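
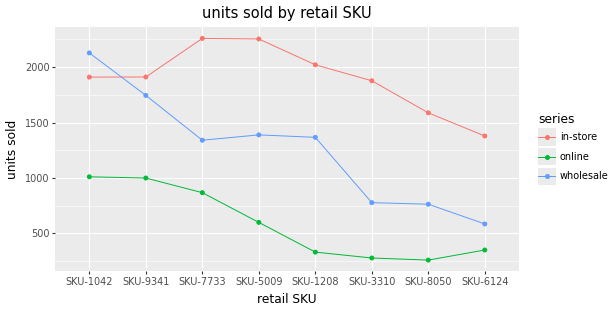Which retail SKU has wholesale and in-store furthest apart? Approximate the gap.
SKU-3310, ≈ 1000

SKU-3310: wholesale ≈ 800, in-store ≈ 1800 → gap ≈ 1000. Next-largest (SKU-7733) is only ≈ 800.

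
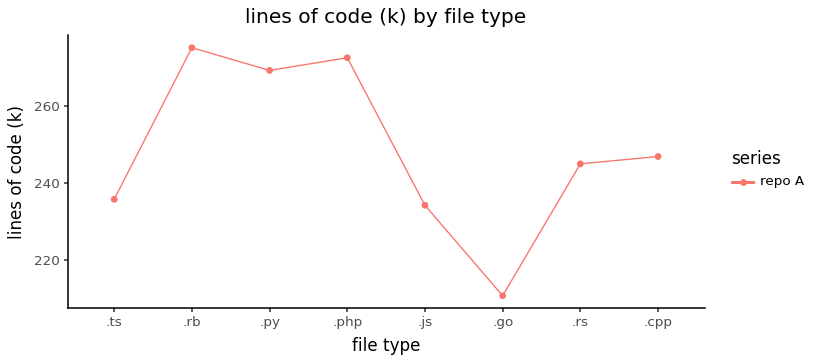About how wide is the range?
≈ 70

Max .rb ≈ 280, min .go ≈ 210; range ≈ 70.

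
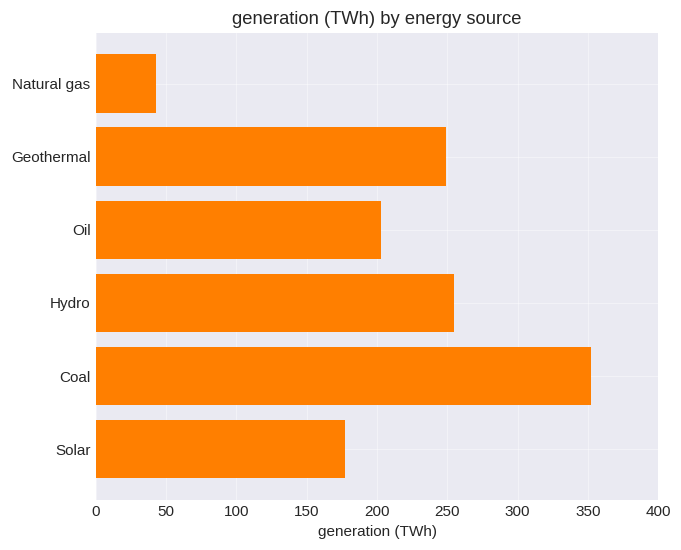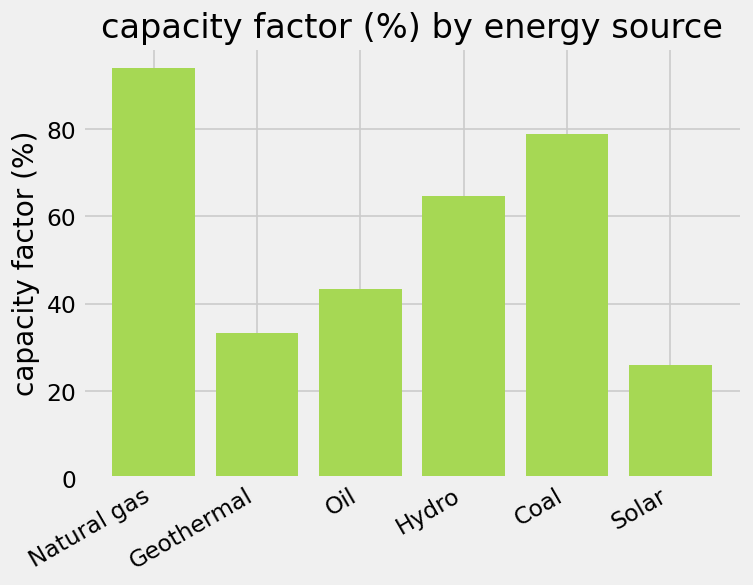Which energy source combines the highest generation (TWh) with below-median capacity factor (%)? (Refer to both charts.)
Chart 2 median capacity factor (%) ≈ 50; below-median energy sources: Geothermal, Oil, Solar. Among those, Geothermal has the highest generation (TWh) (≈ 250).

Geothermal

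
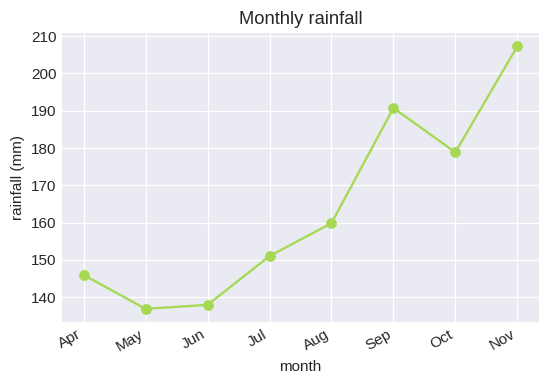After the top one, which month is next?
Sep

Top 3: Nov ≈ 210, Sep ≈ 190, Oct ≈ 180.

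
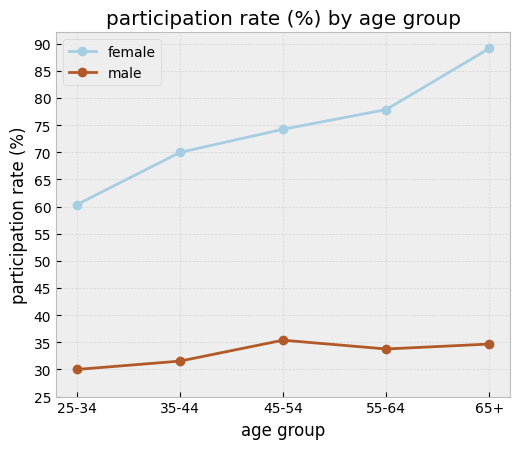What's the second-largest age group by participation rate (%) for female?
55-64

Top 3 for female: 65+ ≈ 90, 55-64 ≈ 80, 45-54 ≈ 75.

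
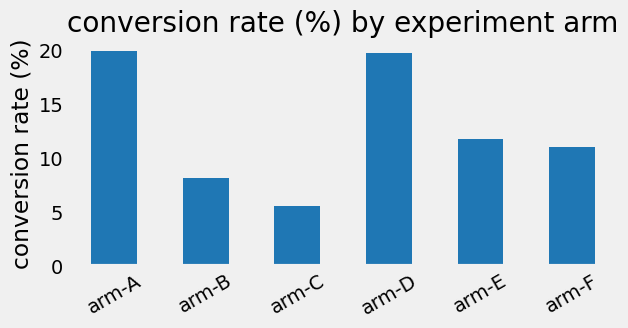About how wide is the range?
Max arm-A ≈ 20, min arm-C ≈ 6; range ≈ 14.

≈ 14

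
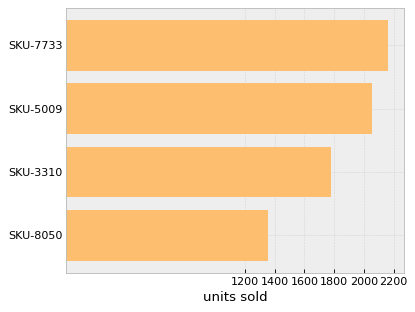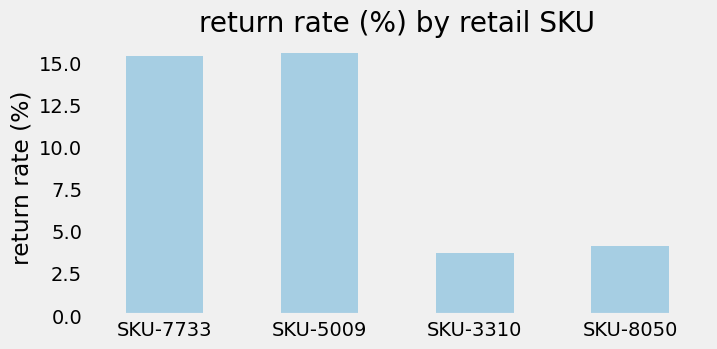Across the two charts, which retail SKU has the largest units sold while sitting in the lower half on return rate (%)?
SKU-3310

Chart 2 median return rate (%) ≈ 10; below-median retail SKUs: SKU-3310, SKU-8050. Among those, SKU-3310 has the highest units sold (≈ 1800).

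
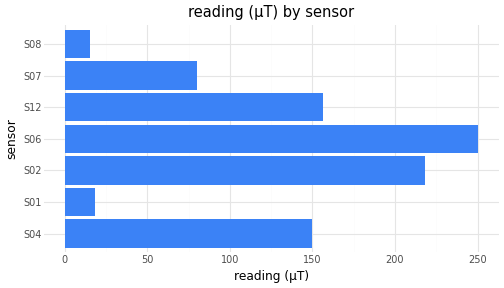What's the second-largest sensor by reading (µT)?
S02

Top 3: S06 ≈ 250, S02 ≈ 225, S12 ≈ 150.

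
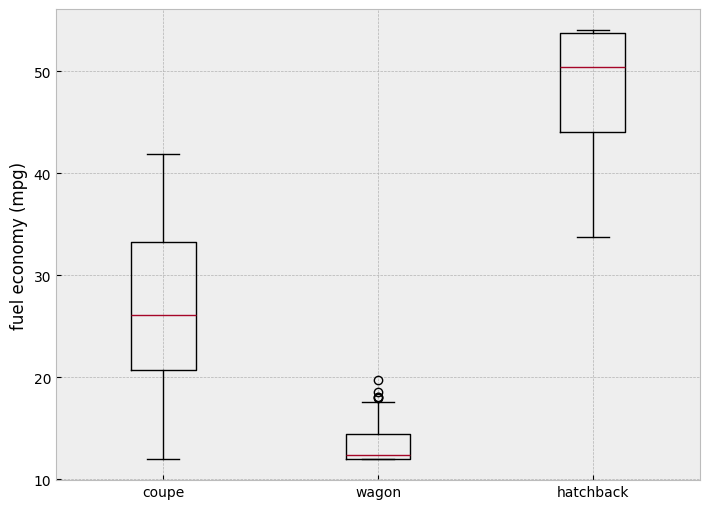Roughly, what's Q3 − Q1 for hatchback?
≈ 10

Q3 ≈ 55, Q1 ≈ 45; IQR ≈ 10.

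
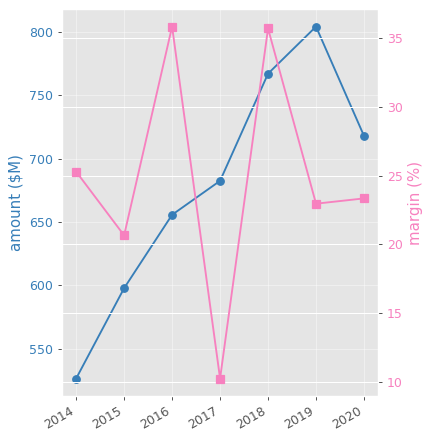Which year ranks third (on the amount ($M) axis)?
Top 4 (on the amount ($M) axis): 2019 ≈ 800, 2018 ≈ 775, 2020 ≈ 725, 2017 ≈ 675.

2020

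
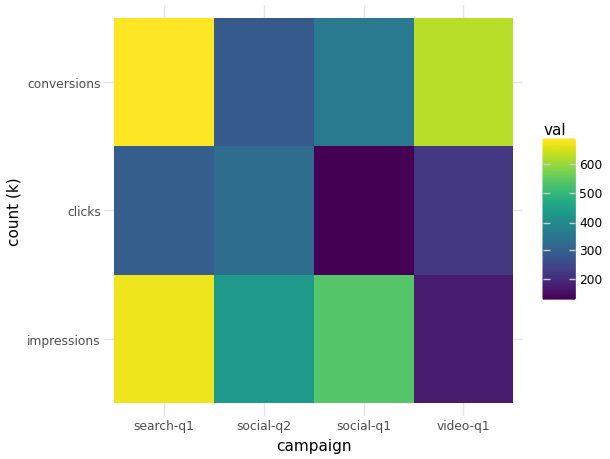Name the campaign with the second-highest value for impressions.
Top 3 for impressions: search-q1 ≈ 650, social-q1 ≈ 550, social-q2 ≈ 450.

social-q1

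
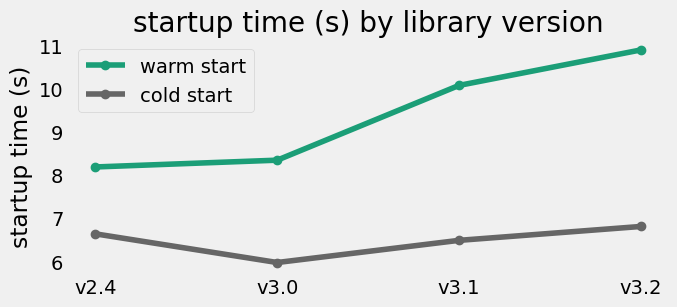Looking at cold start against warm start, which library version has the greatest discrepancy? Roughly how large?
v3.2, ≈ 4.0 s

v3.2: cold start ≈ 7.0, warm start ≈ 11.0 → gap ≈ 4.0. Next-largest (v3.1) is only ≈ 3.5.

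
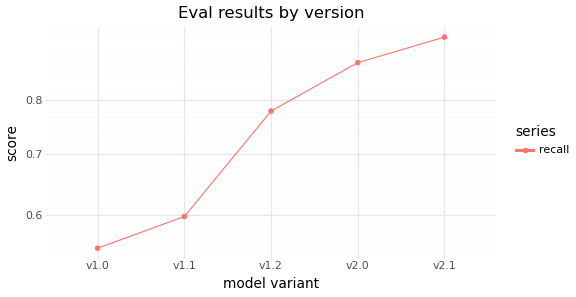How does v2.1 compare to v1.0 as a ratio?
v2.1 ≈ 0.95, v1.0 ≈ 0.55; 0.95/0.55 ≈ 1.73.

≈ 1.73×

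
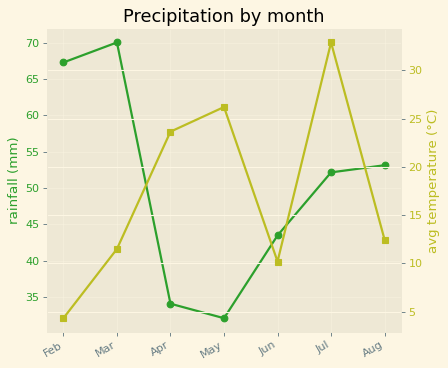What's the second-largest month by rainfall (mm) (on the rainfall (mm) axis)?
Feb

Top 3 (on the rainfall (mm) axis): Mar ≈ 70, Feb ≈ 65, Aug ≈ 55.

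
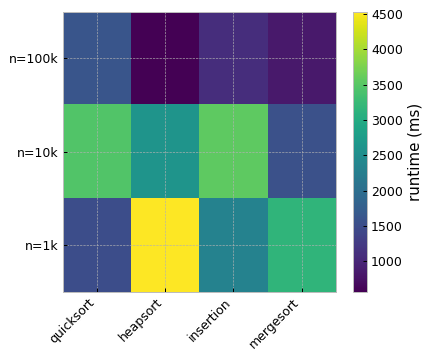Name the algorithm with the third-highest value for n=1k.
insertion

Top 4 for n=1k: heapsort ≈ 4500, mergesort ≈ 3000, insertion ≈ 2500, quicksort ≈ 1500.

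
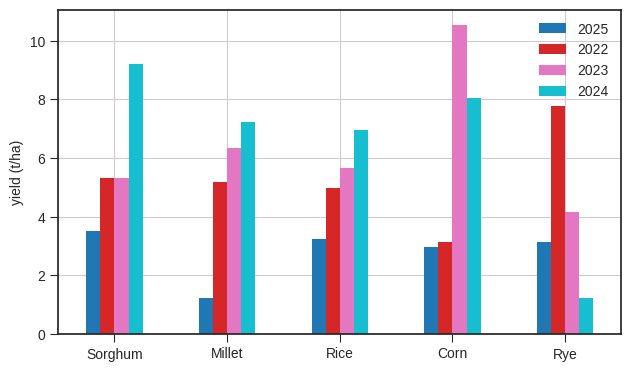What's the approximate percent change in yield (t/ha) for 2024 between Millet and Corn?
≈ +14.3%

Millet ≈ 7, Corn ≈ 8; (8 − 7) / 7 ≈ +14.3%.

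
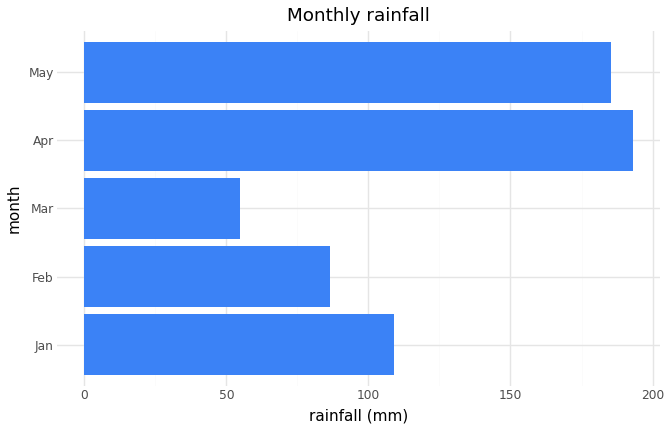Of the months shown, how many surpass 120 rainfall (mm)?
Above 120: Apr, May.

2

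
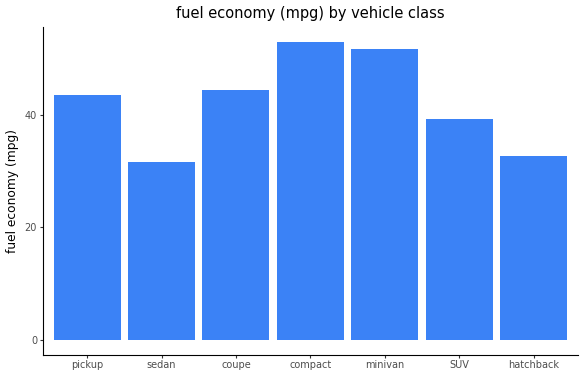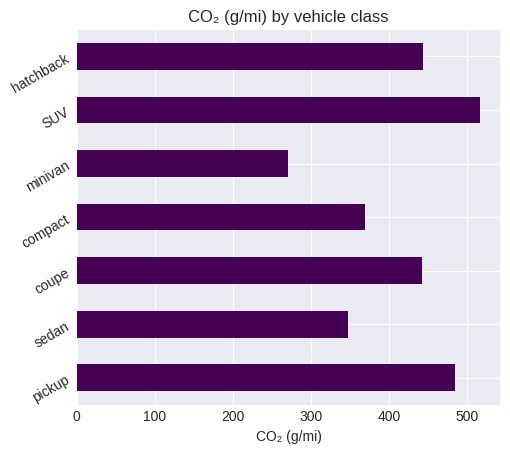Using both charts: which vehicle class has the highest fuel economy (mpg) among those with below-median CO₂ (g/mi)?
Chart 2 median CO₂ (g/mi) ≈ 450; below-median vehicle classes: sedan, compact, minivan. Among those, compact has the highest fuel economy (mpg) (≈ 55).

compact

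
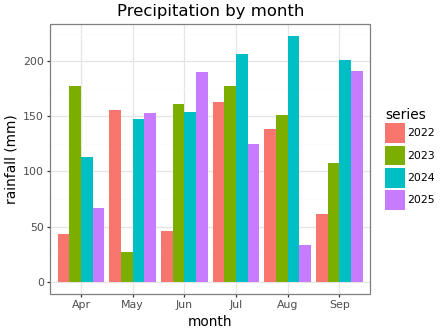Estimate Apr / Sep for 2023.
Apr ≈ 180, Sep ≈ 100; 180/100 ≈ 1.8.

≈ 1.8×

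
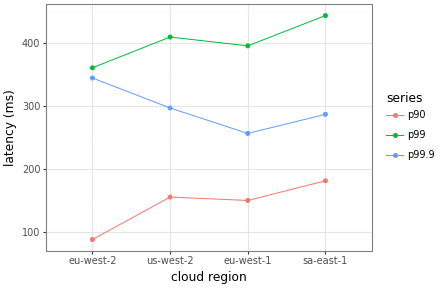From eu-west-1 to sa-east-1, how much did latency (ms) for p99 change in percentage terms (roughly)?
≈ +12.5%

eu-west-1 ≈ 400, sa-east-1 ≈ 450; (450 − 400) / 400 ≈ +12.5%.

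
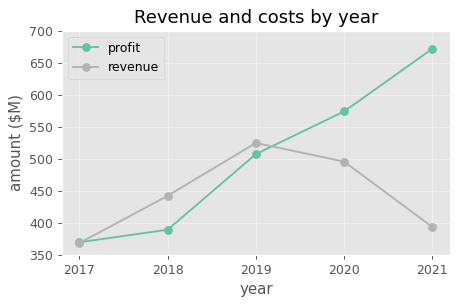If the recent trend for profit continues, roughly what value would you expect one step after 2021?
≈ 725

Last three: 500, 550, 650 → slope ≈ 75/step → next ≈ 725.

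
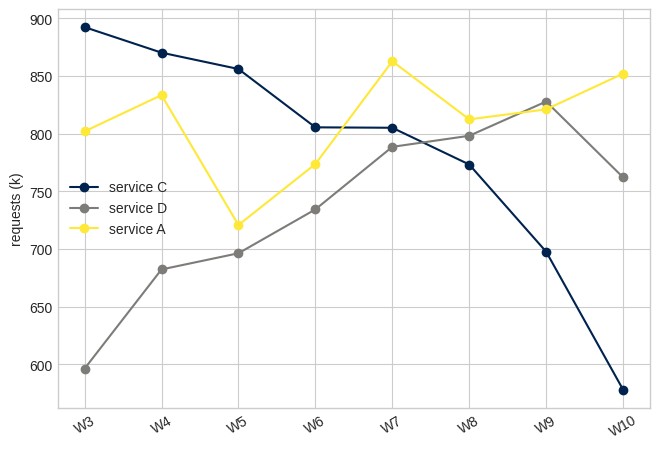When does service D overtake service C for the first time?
W8

W7: service D ≈ 800 vs service C ≈ 800 (not yet); W8: service D ≈ 800 vs service C ≈ 750 (first crossover).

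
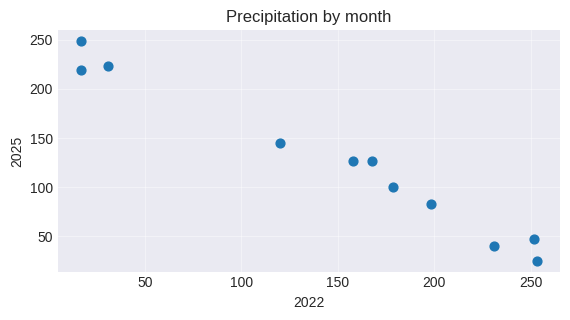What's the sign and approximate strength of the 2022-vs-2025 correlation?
negative, strong

Points are negatively correlated; strong (|r| ≈ 1.0).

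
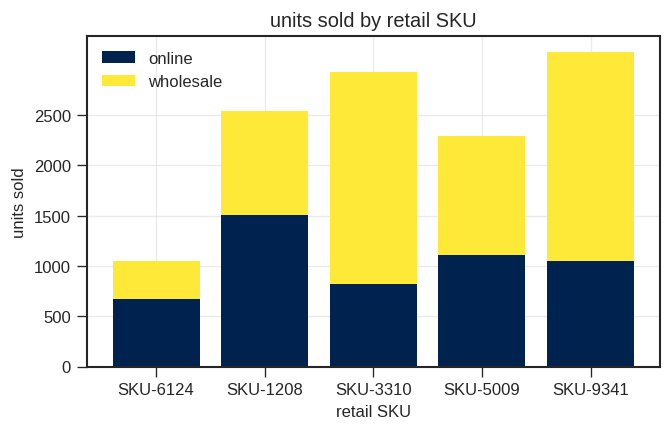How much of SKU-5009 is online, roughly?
≈ 1000

online top ≈ 1000, bottom ≈ 0; segment ≈ 1000.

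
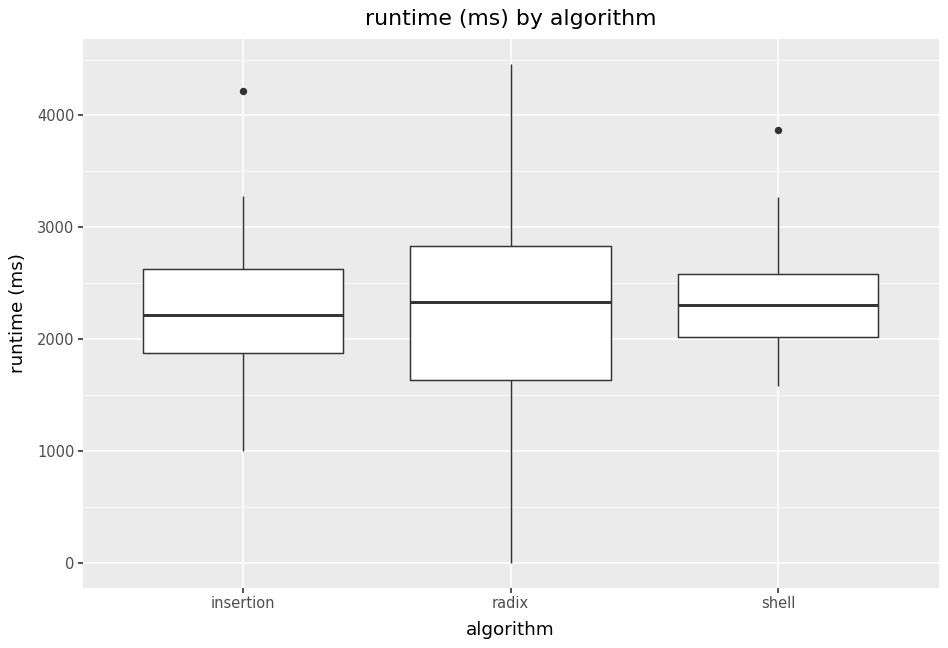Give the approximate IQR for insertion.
≈ 700

Q3 ≈ 2600, Q1 ≈ 1900; IQR ≈ 700.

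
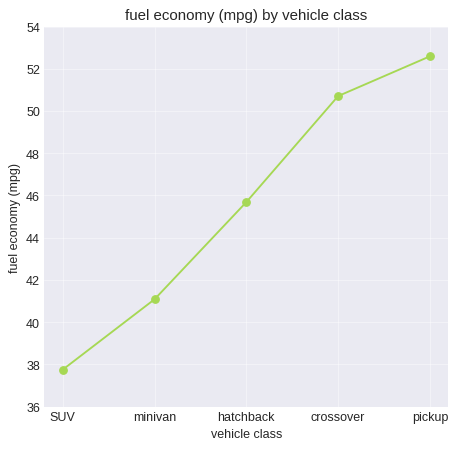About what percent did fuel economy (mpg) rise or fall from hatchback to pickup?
≈ +13%

hatchback ≈ 46, pickup ≈ 52; (52 − 46) / 46 ≈ +13%.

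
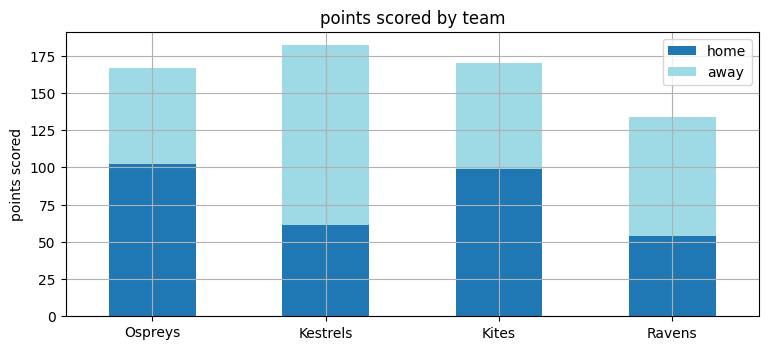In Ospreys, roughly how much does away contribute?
away top ≈ 160, bottom ≈ 100; segment ≈ 60.

≈ 60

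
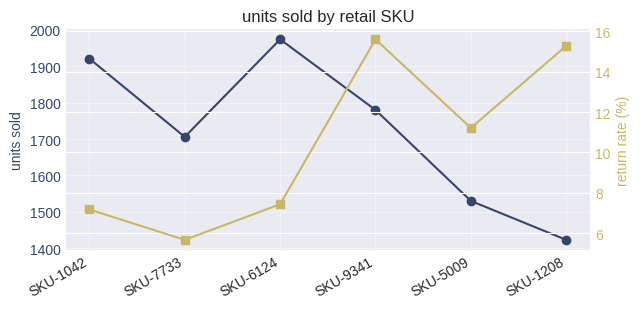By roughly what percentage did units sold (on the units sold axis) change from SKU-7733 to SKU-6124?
≈ +14.7%

SKU-7733 ≈ 1700, SKU-6124 ≈ 1950; (1950 − 1700) / 1700 ≈ +14.7%.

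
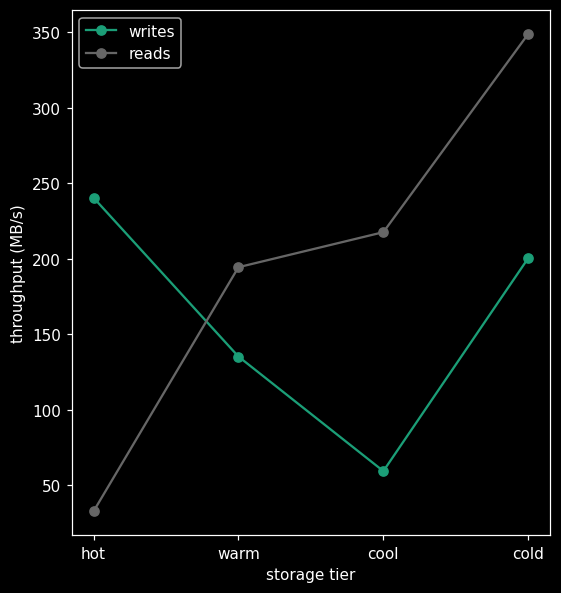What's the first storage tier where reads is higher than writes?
hot: reads ≈ 50 vs writes ≈ 250 (not yet); warm: reads ≈ 200 vs writes ≈ 150 (first crossover).

warm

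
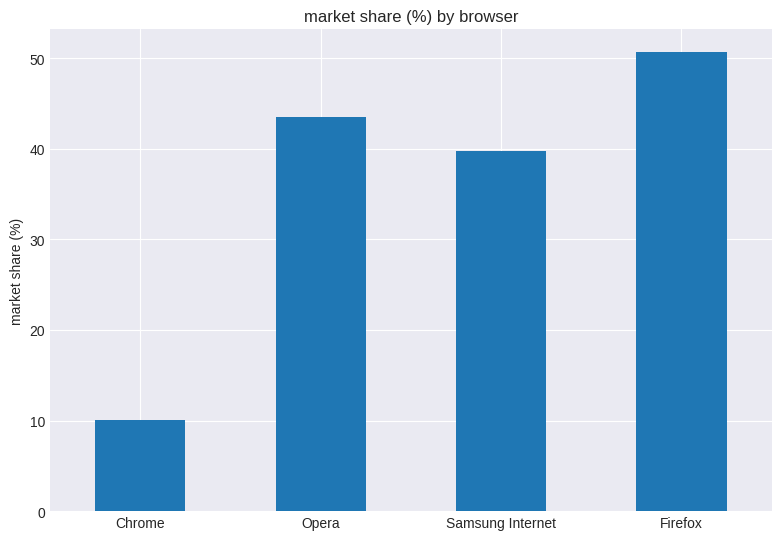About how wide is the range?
Max Firefox ≈ 50, min Chrome ≈ 10; range ≈ 40.

≈ 40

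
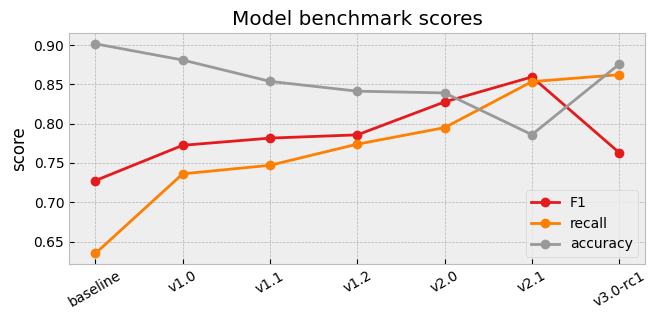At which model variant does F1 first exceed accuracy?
v2.0: F1 ≈ 0.85 vs accuracy ≈ 0.85 (not yet); v2.1: F1 ≈ 0.85 vs accuracy ≈ 0.80 (first crossover).

v2.1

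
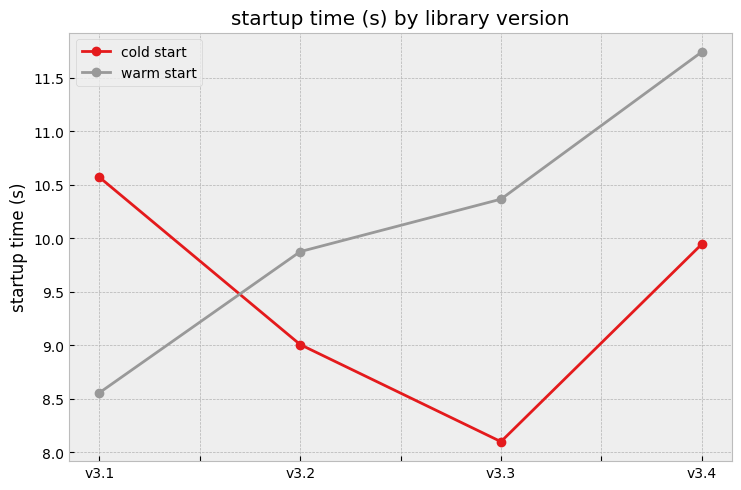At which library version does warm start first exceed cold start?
v3.1: warm start ≈ 8.5 vs cold start ≈ 10.5 (not yet); v3.2: warm start ≈ 10.0 vs cold start ≈ 9.0 (first crossover).

v3.2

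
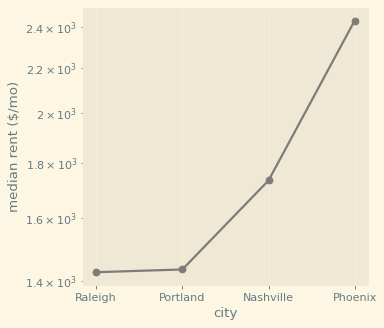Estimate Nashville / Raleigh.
≈ 1.21×

Nashville ≈ 1700, Raleigh ≈ 1400; 1700/1400 ≈ 1.21.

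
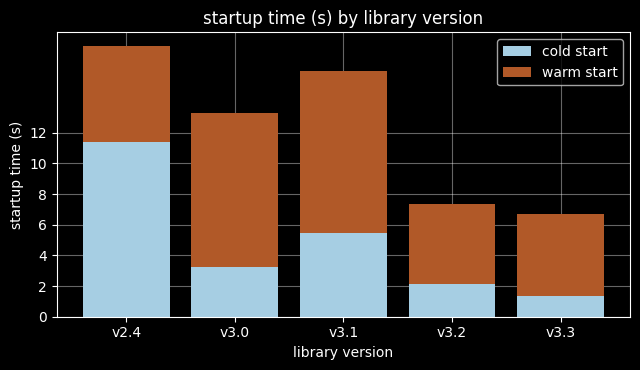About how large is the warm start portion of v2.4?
warm start top ≈ 18, bottom ≈ 12; segment ≈ 6.

≈ 6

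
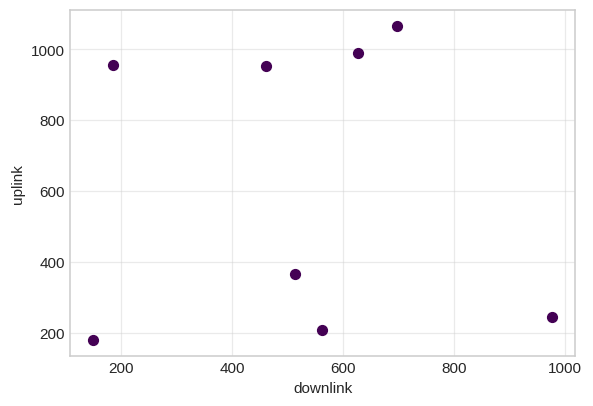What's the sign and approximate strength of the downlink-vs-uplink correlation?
no clear correlation

Points are roughly uncorrelated; weak (|r| ≈ 0.0).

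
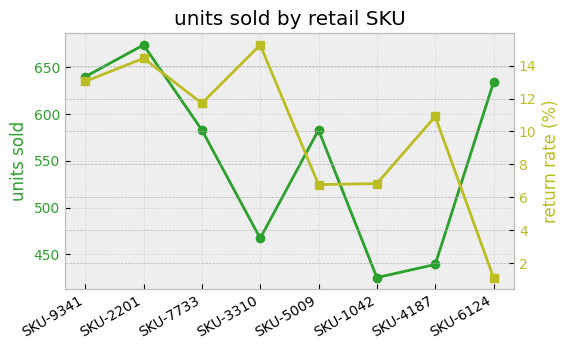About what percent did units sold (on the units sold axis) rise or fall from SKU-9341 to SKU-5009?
SKU-9341 ≈ 650, SKU-5009 ≈ 575; (575 − 650) / 650 ≈ -11.5%.

≈ -11.5%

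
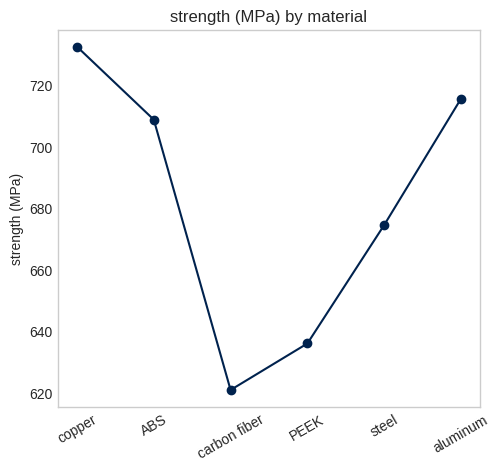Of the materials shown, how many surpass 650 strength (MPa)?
4

Above 650: copper, ABS, steel, aluminum.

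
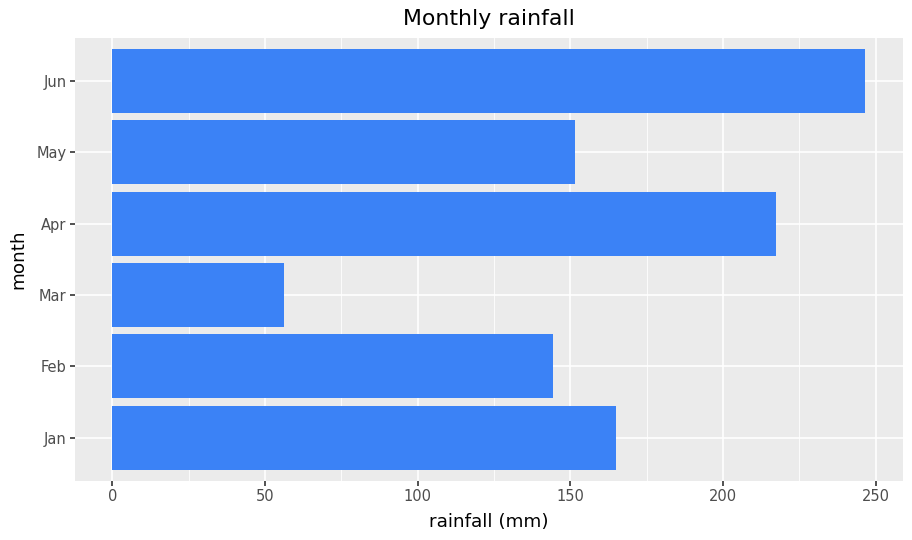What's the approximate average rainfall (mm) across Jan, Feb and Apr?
≈ 183

(175 + 150 + 225) / 3 ≈ 183.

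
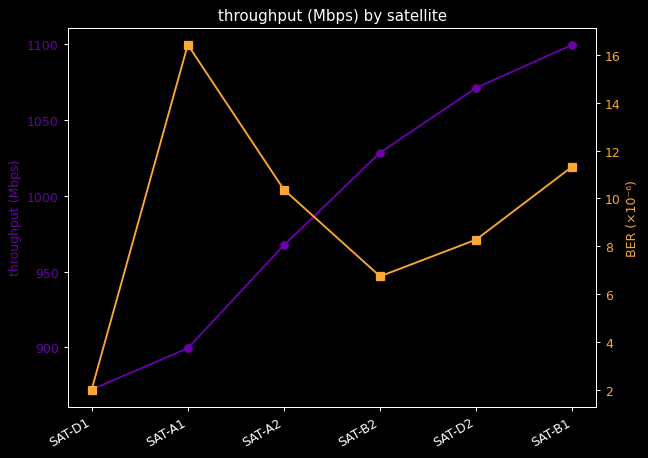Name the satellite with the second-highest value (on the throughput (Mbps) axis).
SAT-D2

Top 3 (on the throughput (Mbps) axis): SAT-B1 ≈ 1100, SAT-D2 ≈ 1080, SAT-B2 ≈ 1020.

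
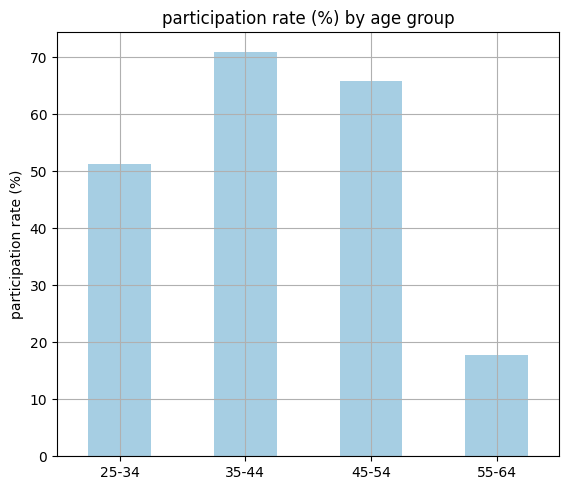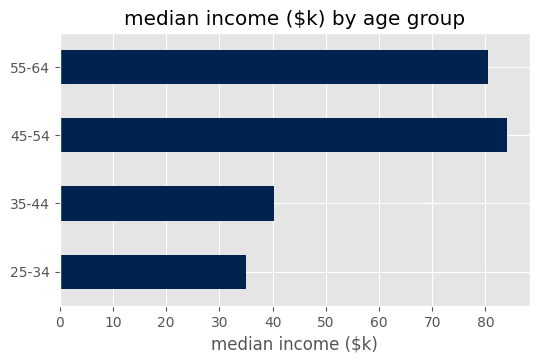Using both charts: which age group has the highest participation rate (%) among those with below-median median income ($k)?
Chart 2 median median income ($k) ≈ 60; below-median age groups: 25-34, 35-44. Among those, 35-44 has the highest participation rate (%) (≈ 70).

35-44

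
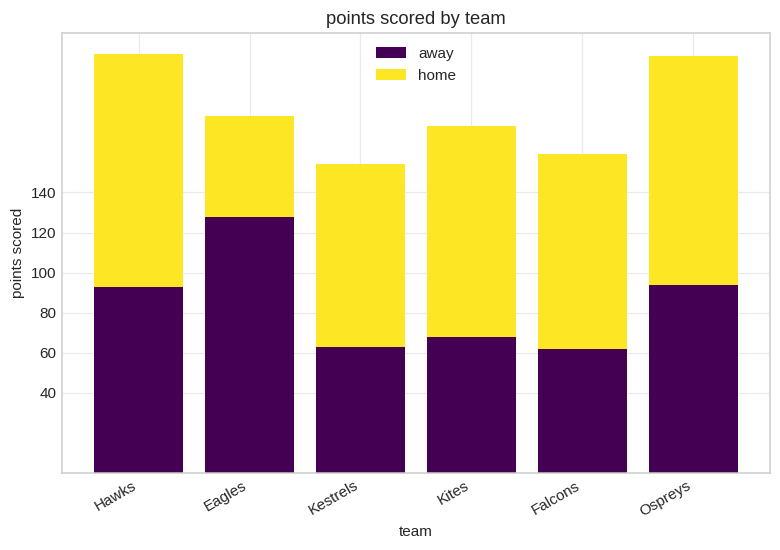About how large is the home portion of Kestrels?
≈ 100

home top ≈ 160, bottom ≈ 60; segment ≈ 100.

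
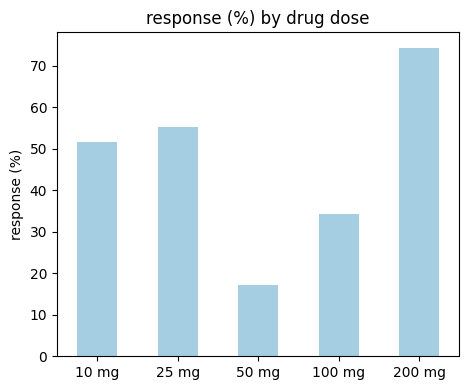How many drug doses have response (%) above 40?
Above 40: 10 mg, 25 mg, 200 mg.

3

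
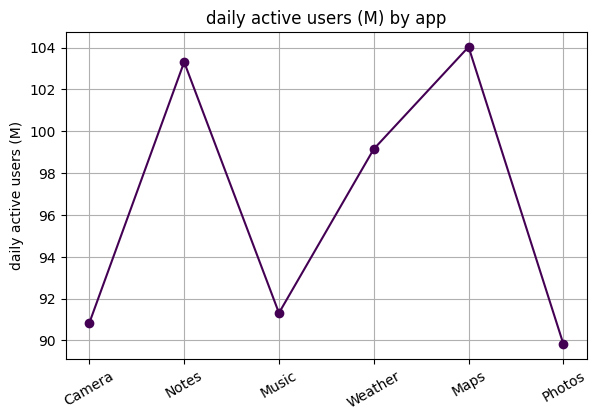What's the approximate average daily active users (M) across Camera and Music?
(90 + 92) / 2 ≈ 91.

≈ 91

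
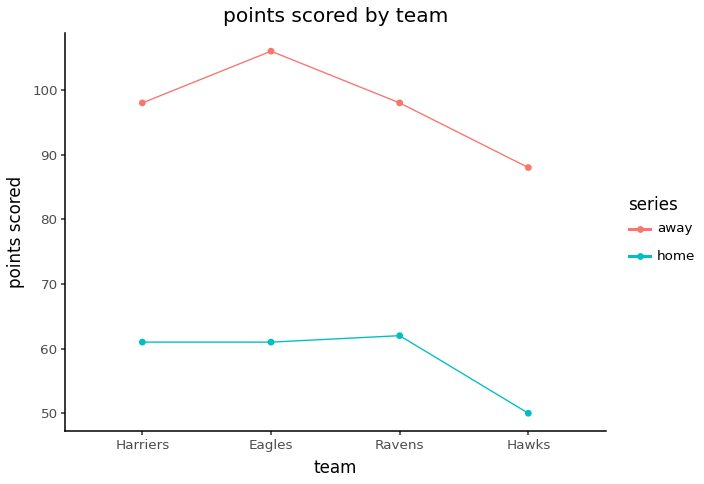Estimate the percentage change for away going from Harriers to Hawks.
Harriers ≈ 100, Hawks ≈ 90; (90 − 100) / 100 ≈ -10%.

≈ -10%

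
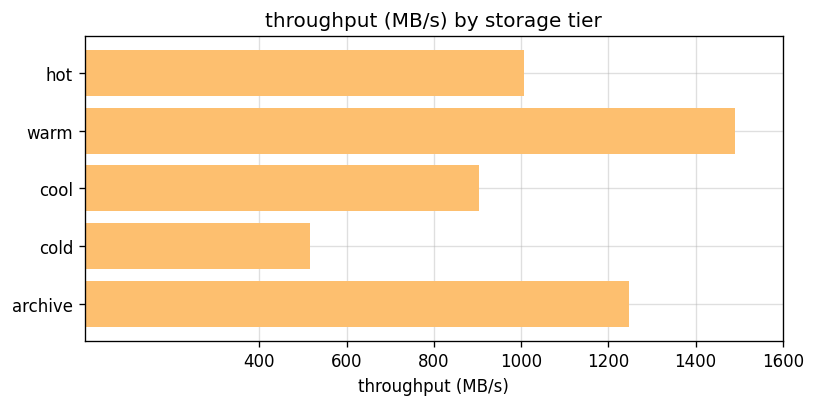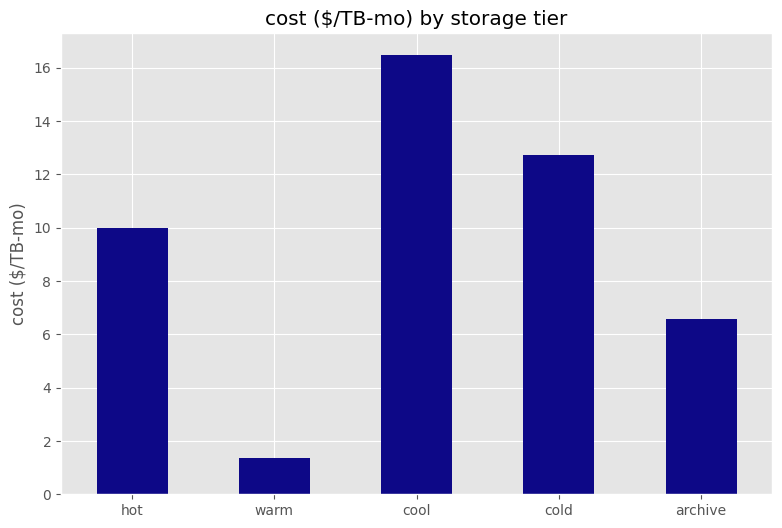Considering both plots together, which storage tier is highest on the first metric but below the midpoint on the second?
Chart 2 median cost ($/TB-mo) ≈ 10; below-median storage tiers: warm, archive. Among those, warm has the highest throughput (MB/s) (≈ 1400).

warm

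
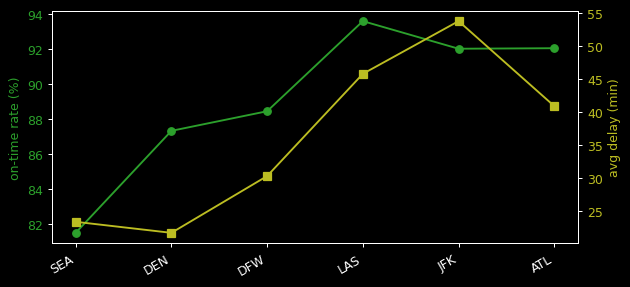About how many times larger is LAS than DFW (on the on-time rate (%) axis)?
LAS ≈ 94, DFW ≈ 88; 94/88 ≈ 1.07.

≈ 1.07×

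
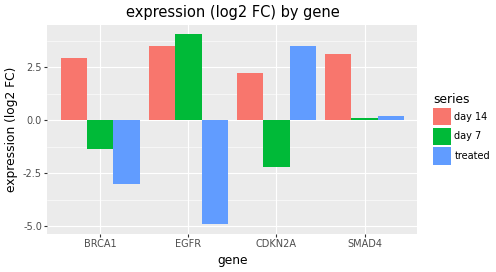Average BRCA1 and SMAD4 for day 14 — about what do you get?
≈ 3

(3 + 3) / 2 ≈ 3.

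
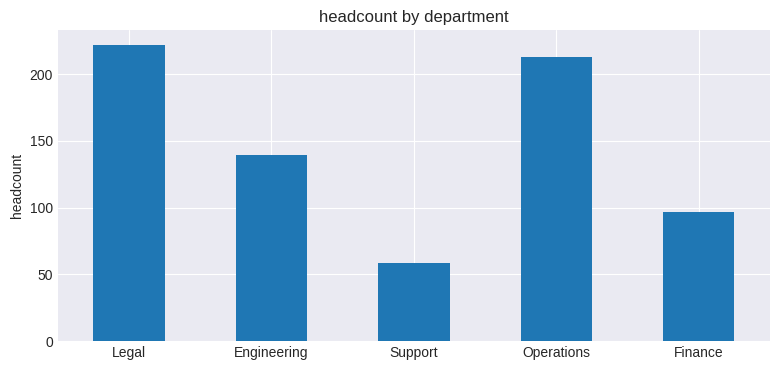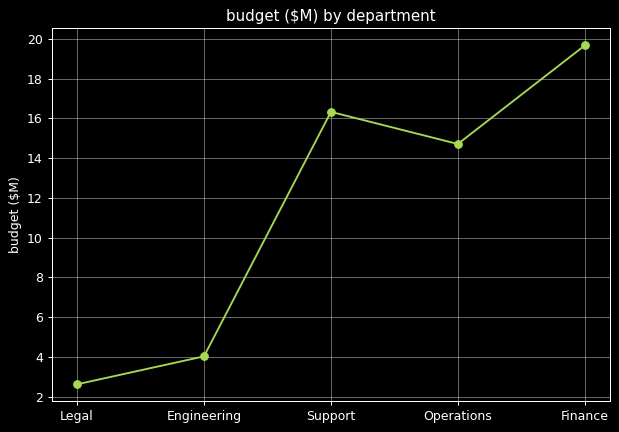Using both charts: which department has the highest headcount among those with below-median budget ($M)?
Legal

Chart 2 median budget ($M) ≈ 14; below-median departments: Legal, Engineering. Among those, Legal has the highest headcount (≈ 225).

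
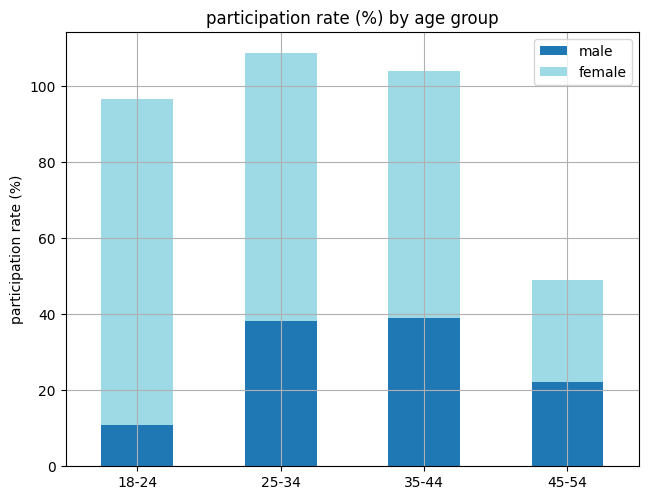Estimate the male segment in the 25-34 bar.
≈ 40

male top ≈ 40, bottom ≈ 0; segment ≈ 40.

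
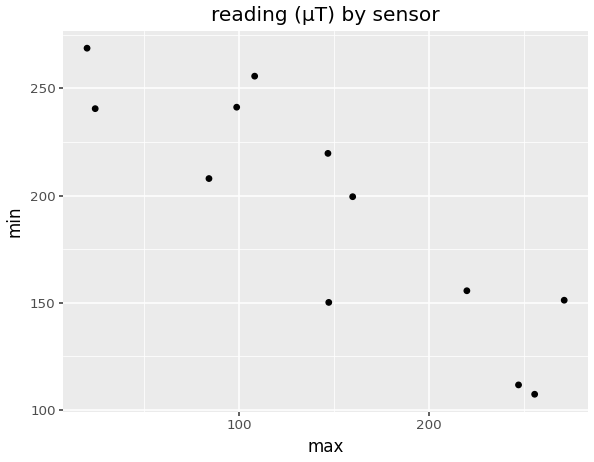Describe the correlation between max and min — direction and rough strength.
negative, strong

Points are negatively correlated; strong (|r| ≈ 0.9).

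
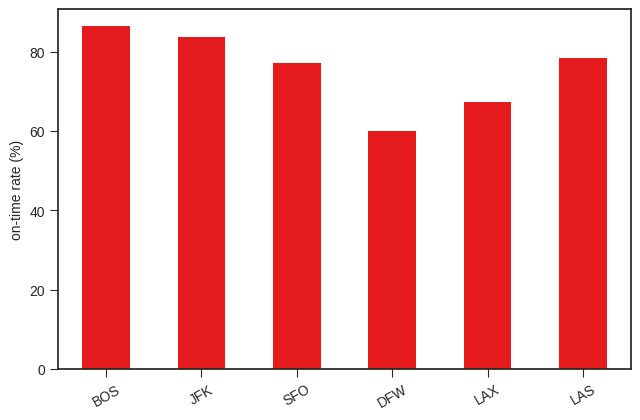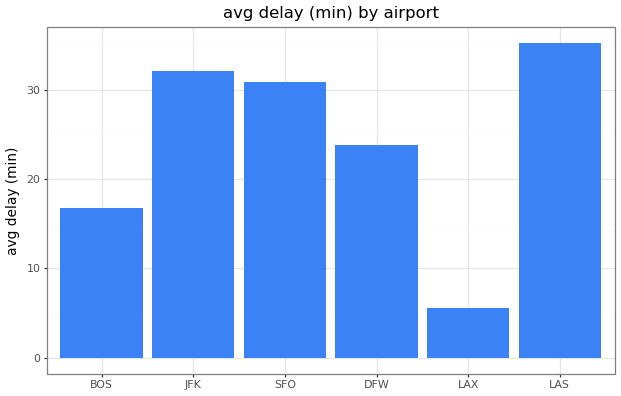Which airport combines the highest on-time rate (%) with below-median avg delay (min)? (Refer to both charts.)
Chart 2 median avg delay (min) ≈ 25; below-median airports: BOS, DFW, LAX. Among those, BOS has the highest on-time rate (%) (≈ 90).

BOS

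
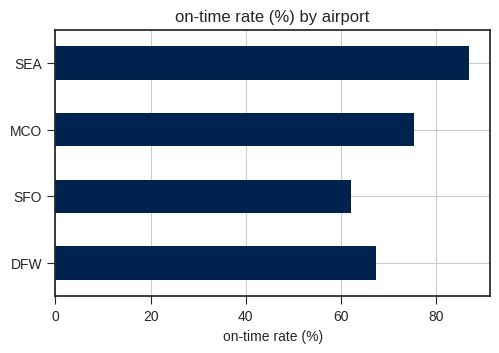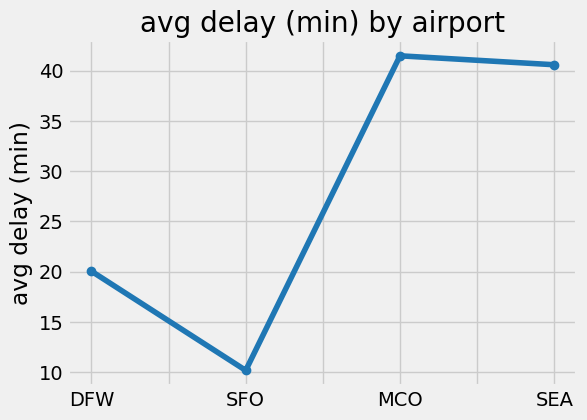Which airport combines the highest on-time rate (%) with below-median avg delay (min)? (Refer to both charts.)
DFW

Chart 2 median avg delay (min) ≈ 30; below-median airports: DFW, SFO. Among those, DFW has the highest on-time rate (%) (≈ 70).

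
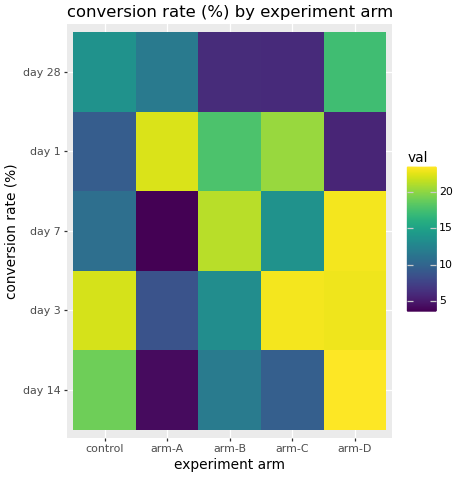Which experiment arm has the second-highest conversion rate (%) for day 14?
control

Top 3 for day 14: arm-D ≈ 24, control ≈ 20, arm-B ≈ 12.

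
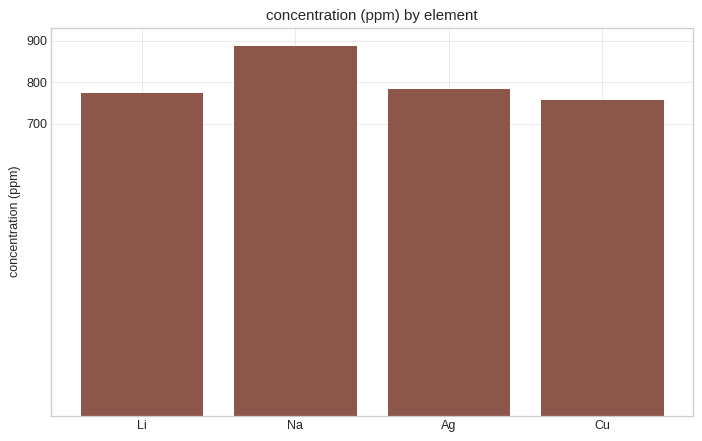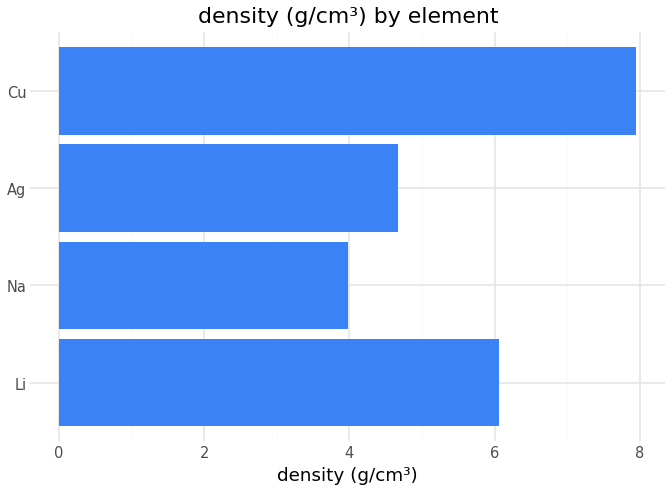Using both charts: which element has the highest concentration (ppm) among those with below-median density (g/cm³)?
Na

Chart 2 median density (g/cm³) ≈ 5; below-median elements: Na, Ag. Among those, Na has the highest concentration (ppm) (≈ 900).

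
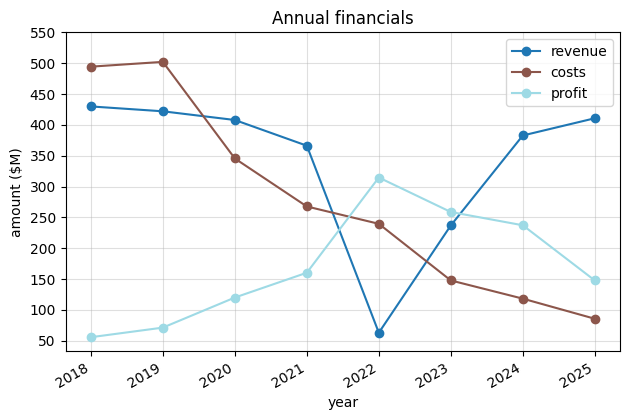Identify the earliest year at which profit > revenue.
2021: profit ≈ 150 vs revenue ≈ 350 (not yet); 2022: profit ≈ 300 vs revenue ≈ 50 (first crossover).

2022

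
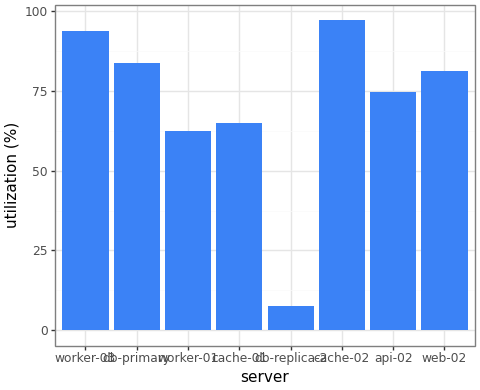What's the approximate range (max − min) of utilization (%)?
≈ 90

Max cache-02 ≈ 100, min db-replica-2 ≈ 10; range ≈ 90.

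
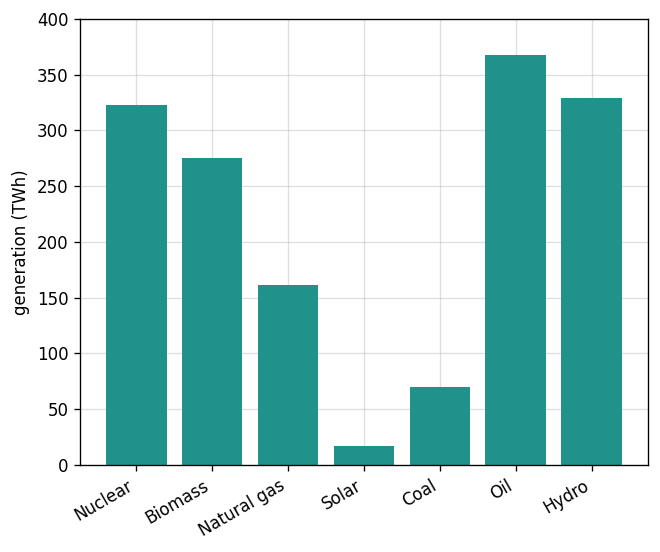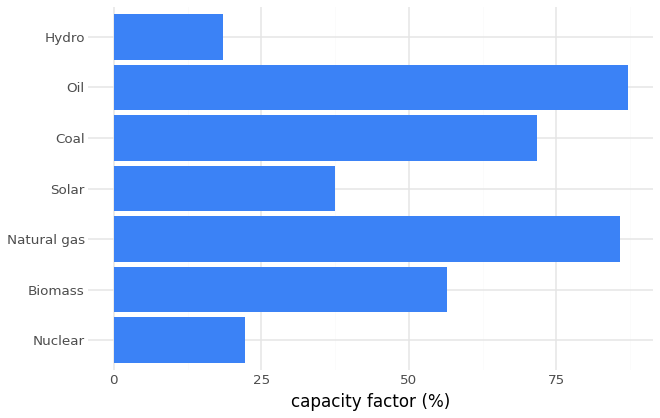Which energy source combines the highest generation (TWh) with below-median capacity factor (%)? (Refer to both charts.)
Hydro

Chart 2 median capacity factor (%) ≈ 60; below-median energy sources: Nuclear, Solar, Hydro. Among those, Hydro has the highest generation (TWh) (≈ 350).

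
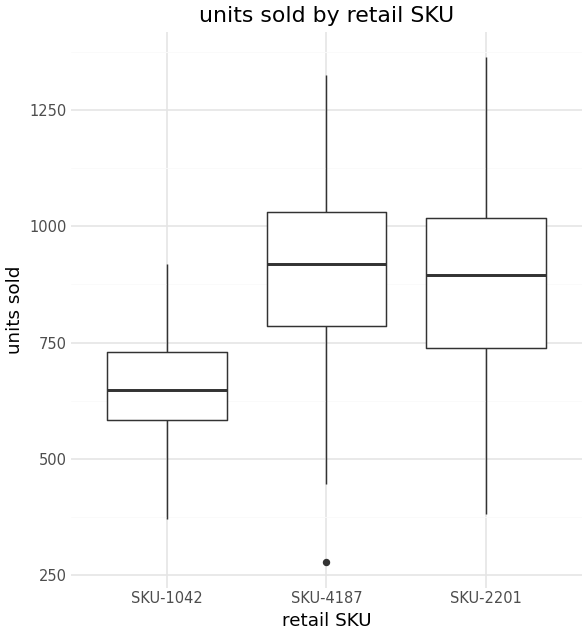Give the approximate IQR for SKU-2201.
Q3 ≈ 1000, Q1 ≈ 750; IQR ≈ 250.

≈ 250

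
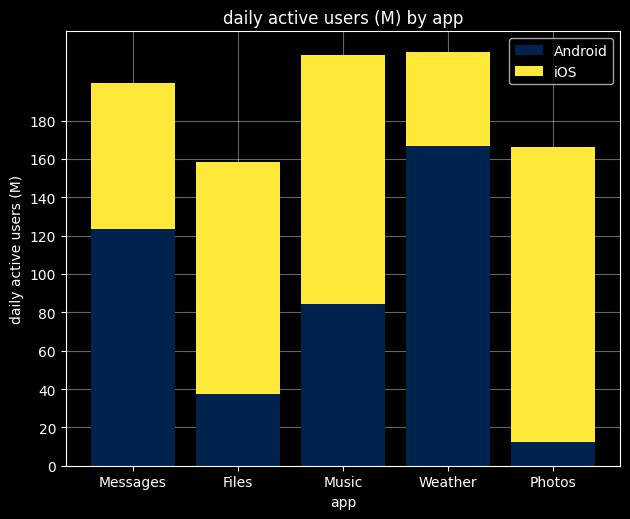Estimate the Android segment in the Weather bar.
≈ 160

Android top ≈ 160, bottom ≈ 0; segment ≈ 160.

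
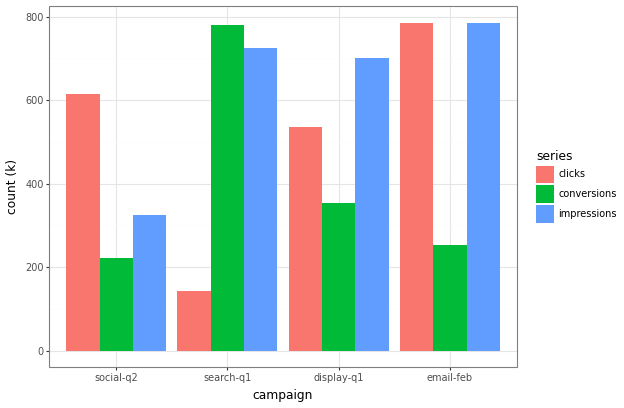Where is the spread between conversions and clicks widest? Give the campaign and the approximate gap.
search-q1, ≈ 700 k

search-q1: conversions ≈ 800, clicks ≈ 100 → gap ≈ 700. Next-largest (email-feb) is only ≈ 500.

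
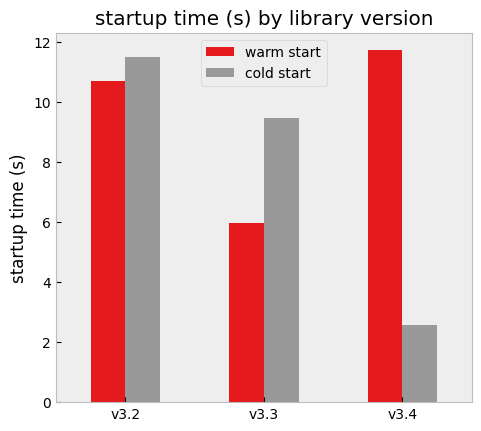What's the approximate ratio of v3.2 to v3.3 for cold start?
≈ 1.33×

v3.2 ≈ 12, v3.3 ≈ 9; 12/9 ≈ 1.33.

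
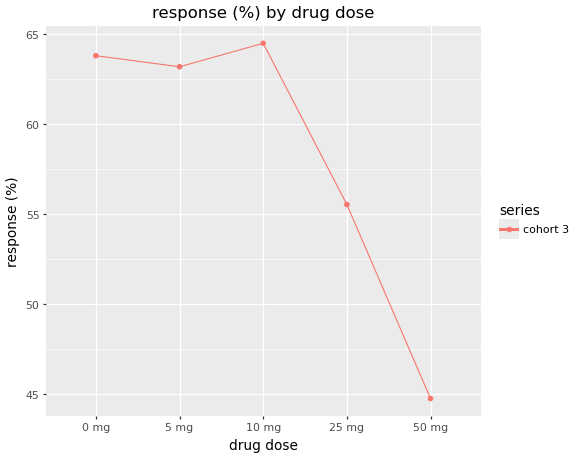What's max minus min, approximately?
≈ 20

Max 10 mg ≈ 64, min 50 mg ≈ 44; range ≈ 20.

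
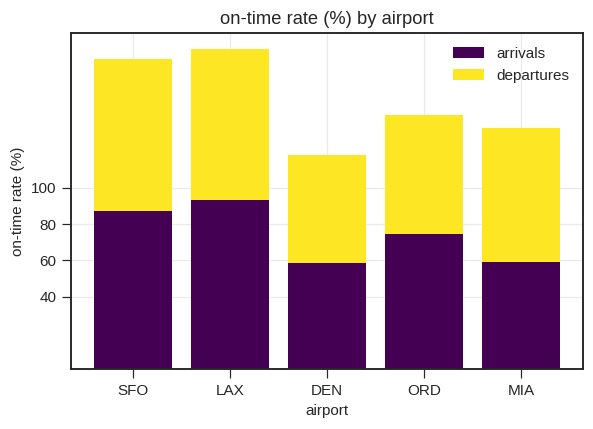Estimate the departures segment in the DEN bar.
≈ 60

departures top ≈ 120, bottom ≈ 60; segment ≈ 60.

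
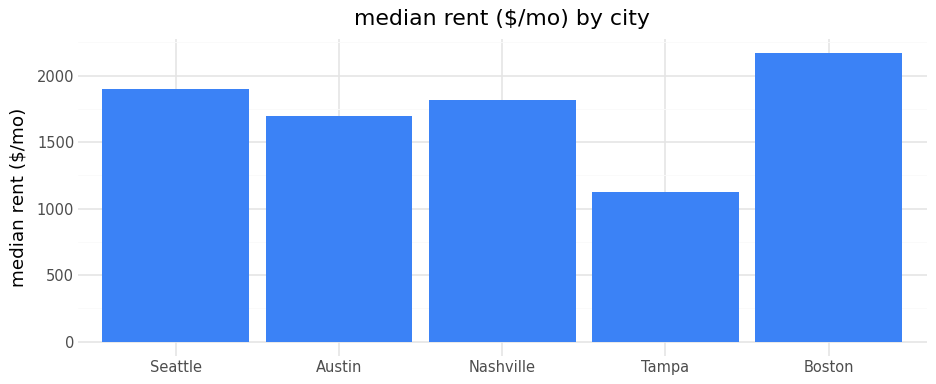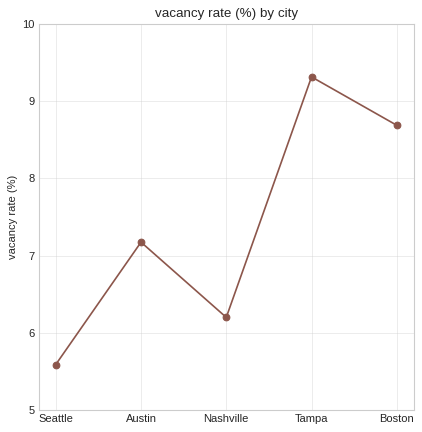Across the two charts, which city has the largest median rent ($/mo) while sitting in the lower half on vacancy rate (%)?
Seattle

Chart 2 median vacancy rate (%) ≈ 7; below-median cities: Seattle, Nashville. Among those, Seattle has the highest median rent ($/mo) (≈ 2000).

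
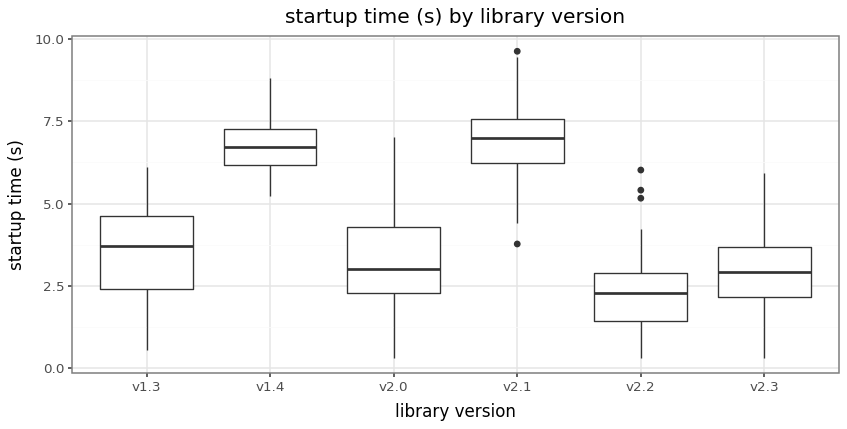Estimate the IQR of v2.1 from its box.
≈ 1.5

Q3 ≈ 7.5, Q1 ≈ 6.0; IQR ≈ 1.5.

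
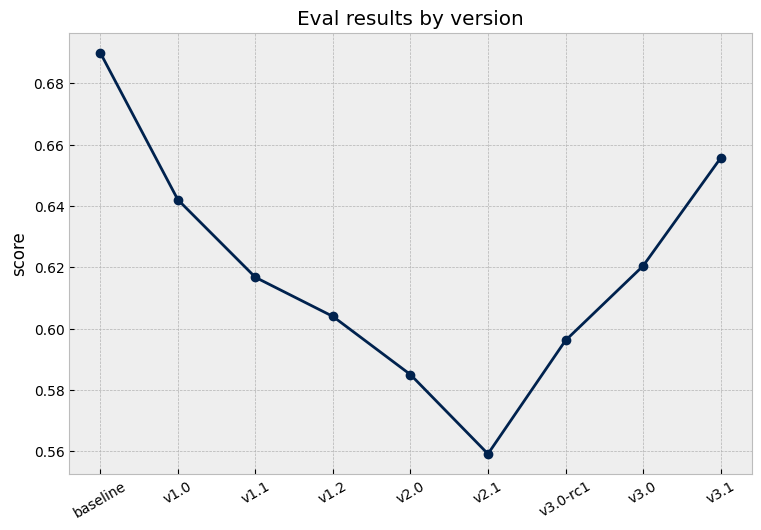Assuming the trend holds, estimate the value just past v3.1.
≈ 0.69

Last three: 0.60, 0.62, 0.66 → slope ≈ 0.03/step → next ≈ 0.69.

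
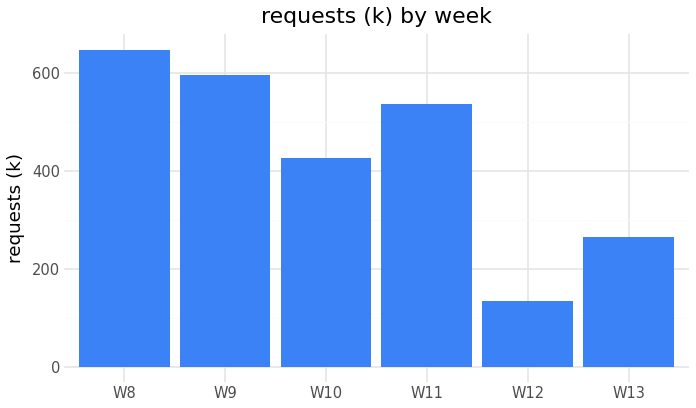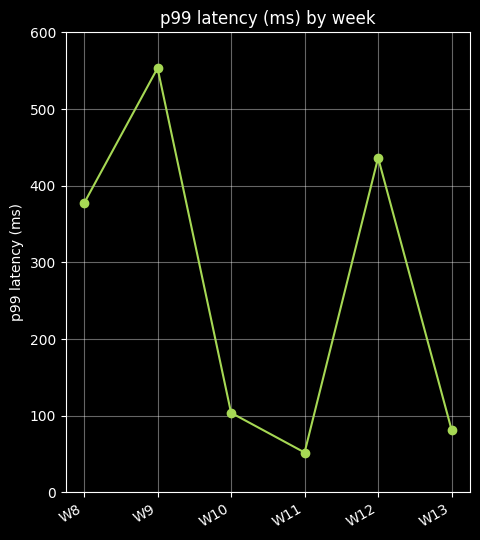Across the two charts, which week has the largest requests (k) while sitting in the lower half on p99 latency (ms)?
W11

Chart 2 median p99 latency (ms) ≈ 200; below-median weeks: W10, W11, W13. Among those, W11 has the highest requests (k) (≈ 500).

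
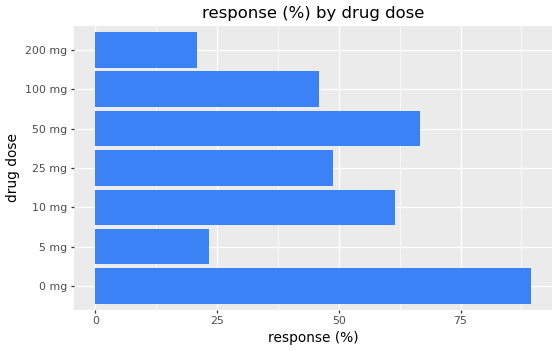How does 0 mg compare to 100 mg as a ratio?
≈ 1.8×

0 mg ≈ 90, 100 mg ≈ 50; 90/50 ≈ 1.8.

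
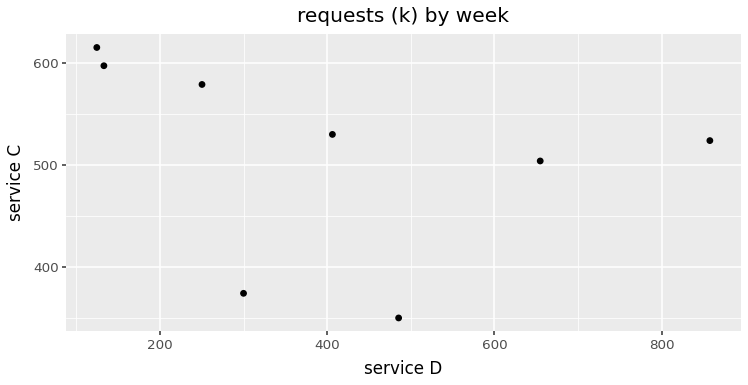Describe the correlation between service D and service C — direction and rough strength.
negative, weak

Points are negatively correlated; weak (|r| ≈ 0.3).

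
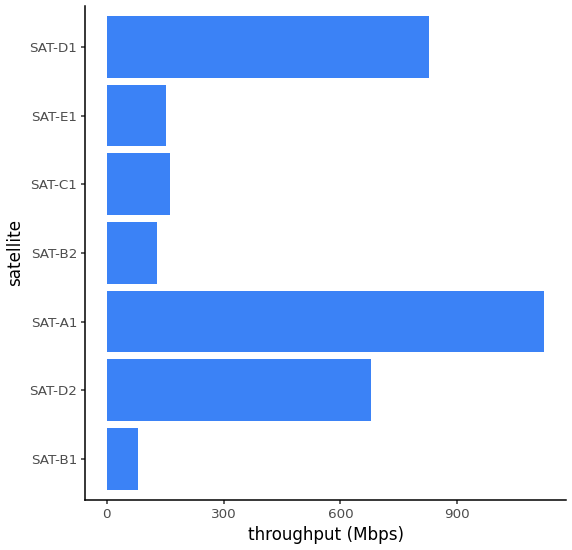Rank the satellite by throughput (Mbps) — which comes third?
SAT-D2

Top 4: SAT-A1 ≈ 1100, SAT-D1 ≈ 800, SAT-D2 ≈ 700, SAT-C1 ≈ 200.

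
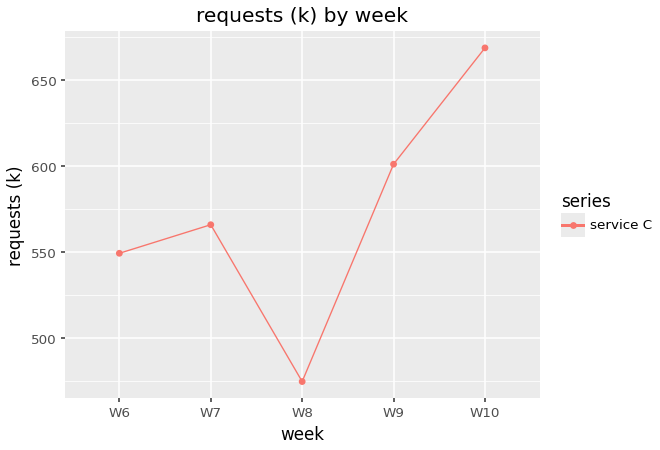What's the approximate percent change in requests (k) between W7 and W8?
≈ -14.3%

W7 ≈ 560, W8 ≈ 480; (480 − 560) / 560 ≈ -14.3%.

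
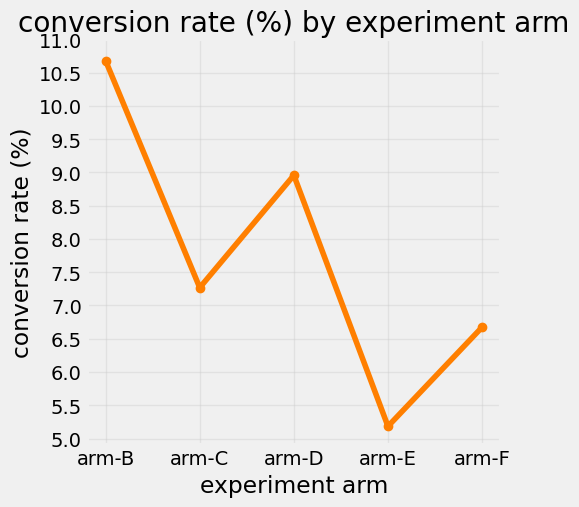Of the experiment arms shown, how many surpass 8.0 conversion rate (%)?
Above 8.0: arm-B, arm-D.

2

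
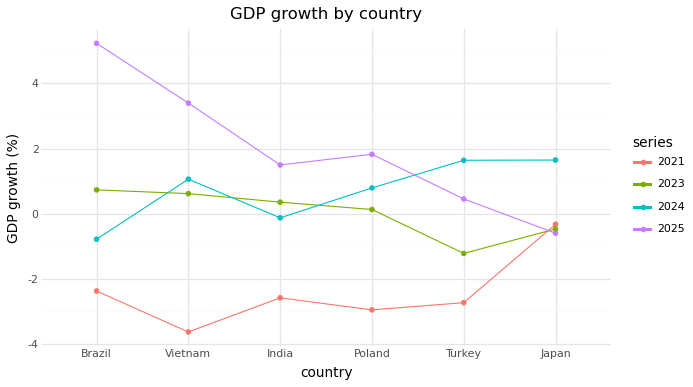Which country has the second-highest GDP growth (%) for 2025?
Top 3 for 2025: Brazil ≈ 5, Vietnam ≈ 3, Poland ≈ 2.

Vietnam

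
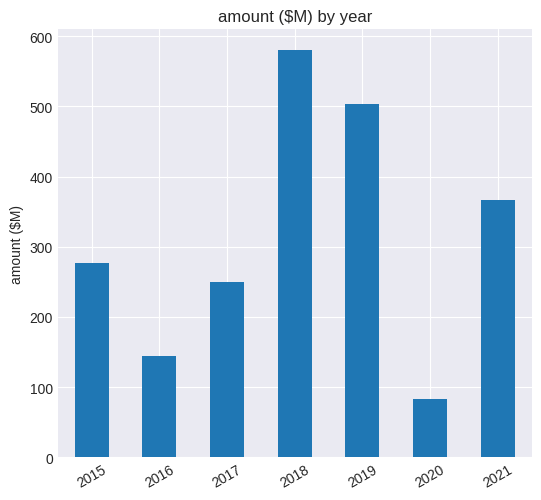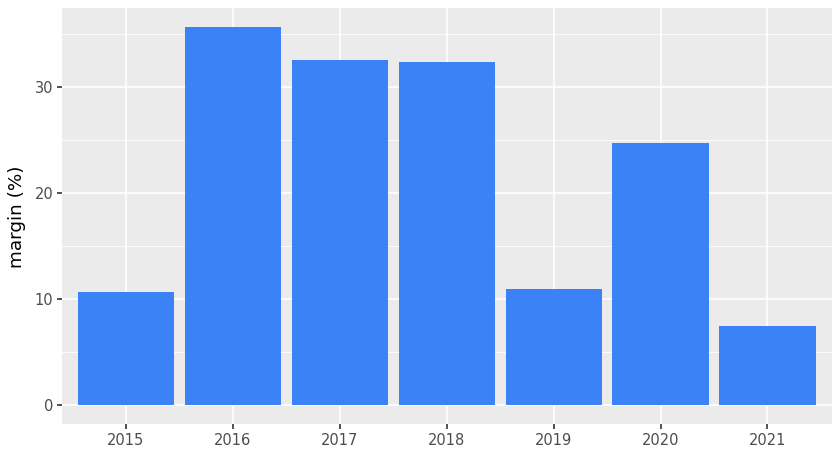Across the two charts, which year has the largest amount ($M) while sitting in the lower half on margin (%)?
2019

Chart 2 median margin (%) ≈ 25; below-median years: 2015, 2019, 2021. Among those, 2019 has the highest amount ($M) (≈ 500).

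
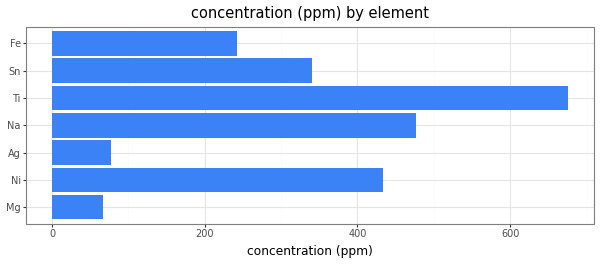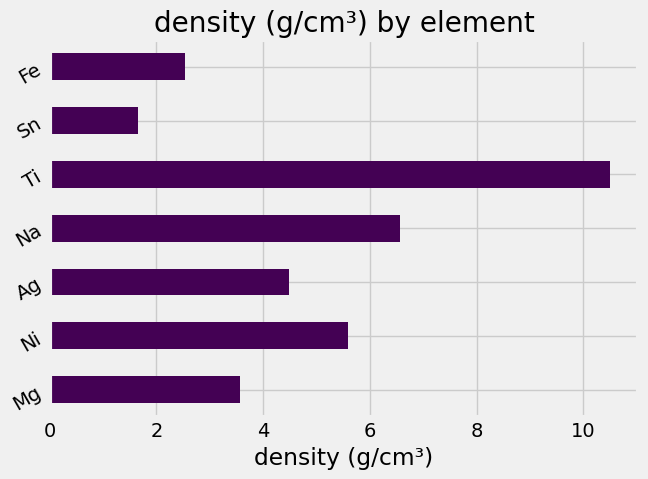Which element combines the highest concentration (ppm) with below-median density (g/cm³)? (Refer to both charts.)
Chart 2 median density (g/cm³) ≈ 4; below-median elements: Mg, Sn, Fe. Among those, Sn has the highest concentration (ppm) (≈ 300).

Sn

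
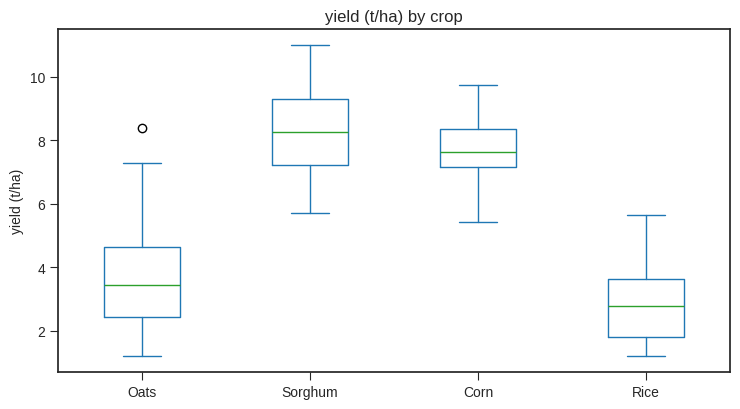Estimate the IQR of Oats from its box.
≈ 2.0

Q3 ≈ 4.5, Q1 ≈ 2.5; IQR ≈ 2.0.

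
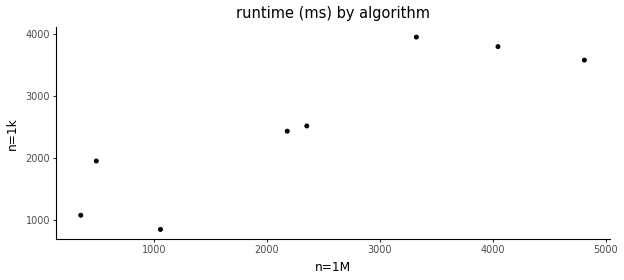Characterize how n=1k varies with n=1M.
positive, strong

Points are positively correlated; strong (|r| ≈ 0.9).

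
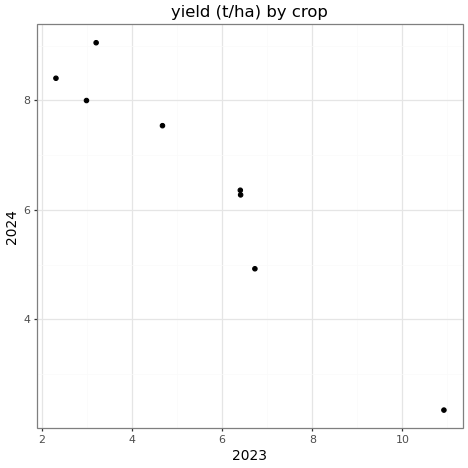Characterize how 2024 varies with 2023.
Points are negatively correlated; strong (|r| ≈ 1.0).

negative, strong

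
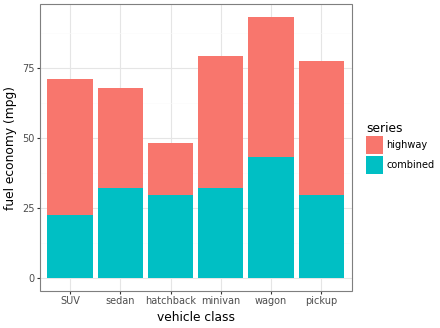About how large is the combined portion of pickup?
combined top ≈ 30, bottom ≈ 0; segment ≈ 30.

≈ 30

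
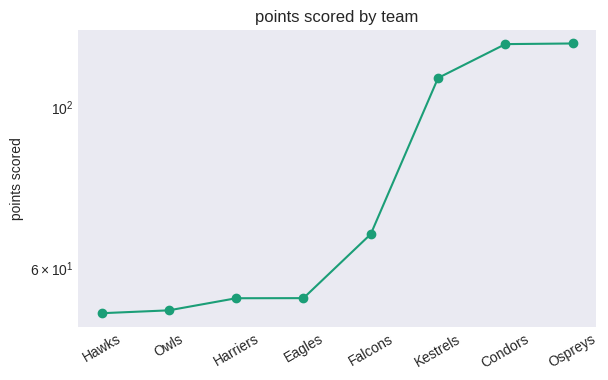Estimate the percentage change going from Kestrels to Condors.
≈ +9.1%

Kestrels ≈ 110, Condors ≈ 120; (120 − 110) / 110 ≈ +9.1%.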